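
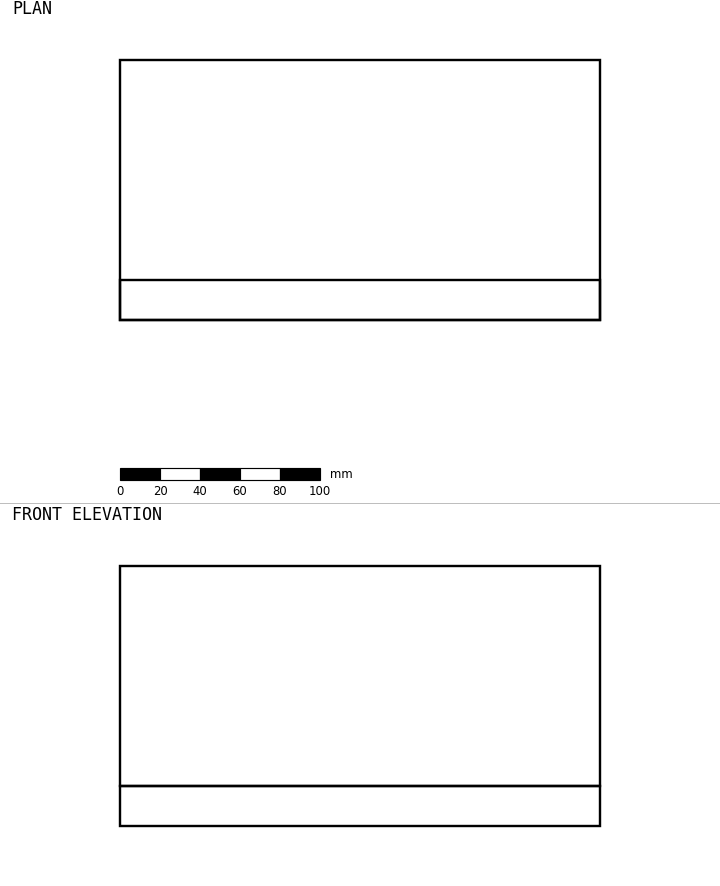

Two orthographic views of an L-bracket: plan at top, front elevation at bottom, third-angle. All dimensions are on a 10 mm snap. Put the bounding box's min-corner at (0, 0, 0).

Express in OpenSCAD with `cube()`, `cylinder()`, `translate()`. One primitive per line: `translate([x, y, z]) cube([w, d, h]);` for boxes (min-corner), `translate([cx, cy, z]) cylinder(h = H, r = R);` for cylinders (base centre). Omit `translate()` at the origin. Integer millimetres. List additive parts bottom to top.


cube([240, 130, 20]);
translate([0, 0, 20]) cube([240, 20, 110]);


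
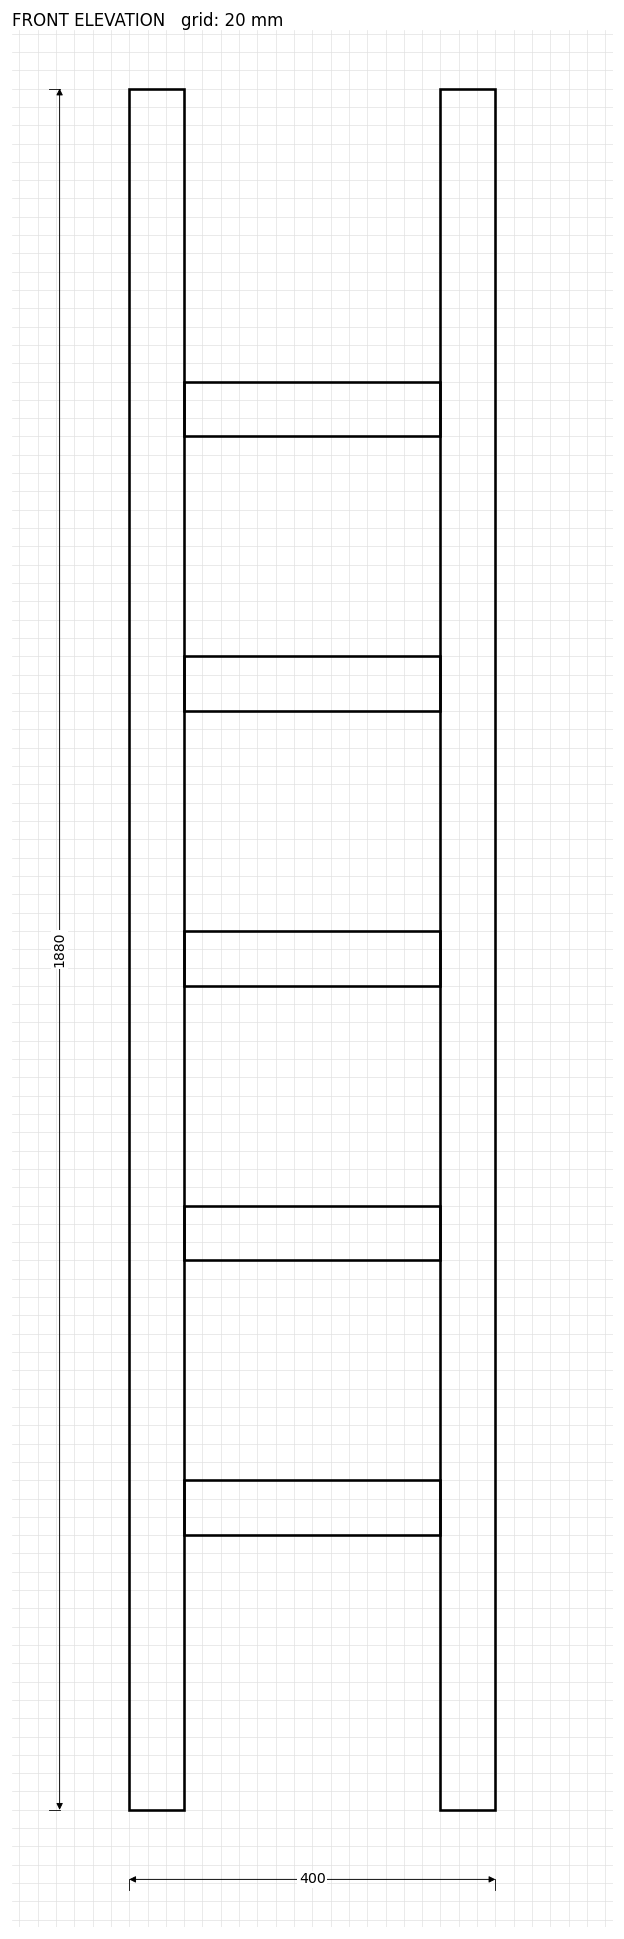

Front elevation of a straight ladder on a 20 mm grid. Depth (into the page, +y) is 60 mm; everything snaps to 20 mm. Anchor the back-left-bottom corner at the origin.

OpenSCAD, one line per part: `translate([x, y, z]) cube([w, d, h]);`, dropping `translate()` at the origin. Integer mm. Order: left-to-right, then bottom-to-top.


cube([60, 60, 1880]);
translate([60, 0, 300]) cube([280, 60, 60]);
translate([60, 0, 600]) cube([280, 60, 60]);
translate([60, 0, 900]) cube([280, 60, 60]);
translate([60, 0, 1200]) cube([280, 60, 60]);
translate([60, 0, 1500]) cube([280, 60, 60]);
translate([340, 0, 0]) cube([60, 60, 1880]);


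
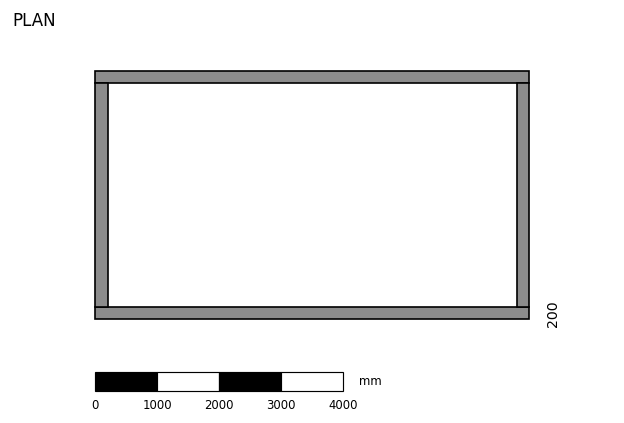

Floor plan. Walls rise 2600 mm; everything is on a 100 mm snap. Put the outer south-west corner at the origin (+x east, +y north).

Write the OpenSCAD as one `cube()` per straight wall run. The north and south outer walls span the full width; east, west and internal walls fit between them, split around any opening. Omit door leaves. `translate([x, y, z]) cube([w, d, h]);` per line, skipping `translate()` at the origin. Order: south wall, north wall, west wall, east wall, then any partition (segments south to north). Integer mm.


cube([7000, 200, 2600]);
translate([0, 3800, 0]) cube([7000, 200, 2600]);
translate([0, 200, 0]) cube([200, 3600, 2600]);
translate([6800, 200, 0]) cube([200, 3600, 2600]);


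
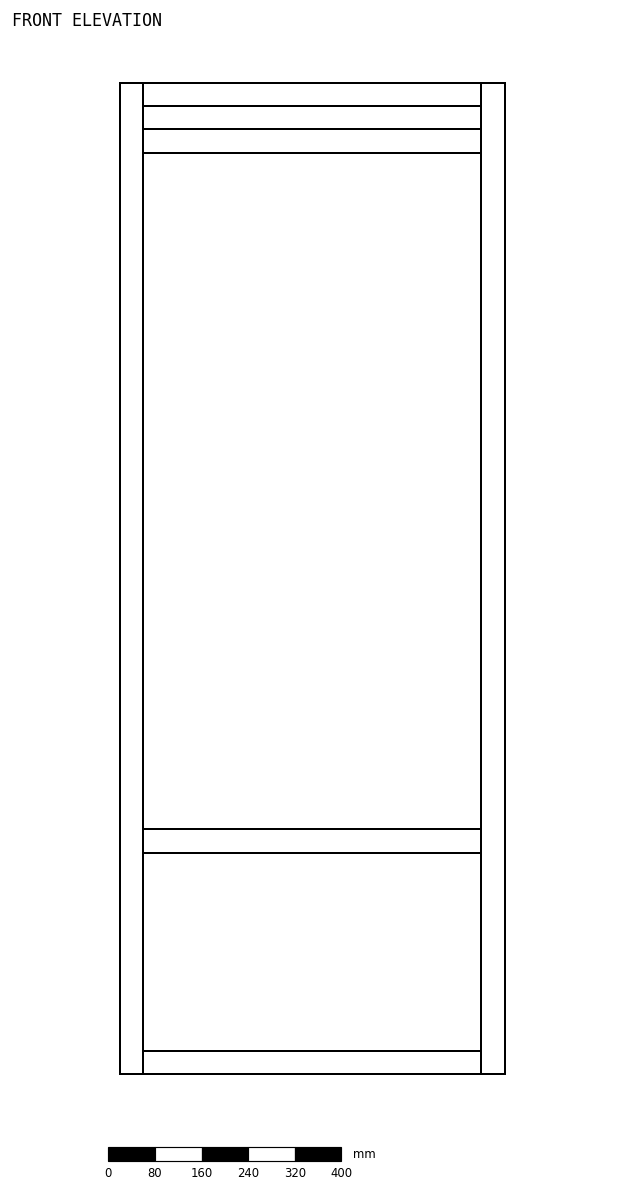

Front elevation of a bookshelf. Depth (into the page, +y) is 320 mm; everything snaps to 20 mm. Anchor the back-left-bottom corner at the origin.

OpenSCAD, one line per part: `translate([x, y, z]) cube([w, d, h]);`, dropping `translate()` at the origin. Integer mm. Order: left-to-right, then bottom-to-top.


cube([40, 320, 1700]);
translate([40, 0, 0]) cube([580, 320, 40]);
translate([40, 0, 380]) cube([580, 320, 40]);
translate([40, 0, 1580]) cube([580, 320, 40]);
translate([40, 0, 1660]) cube([580, 320, 40]);
translate([620, 0, 0]) cube([40, 320, 1700]);


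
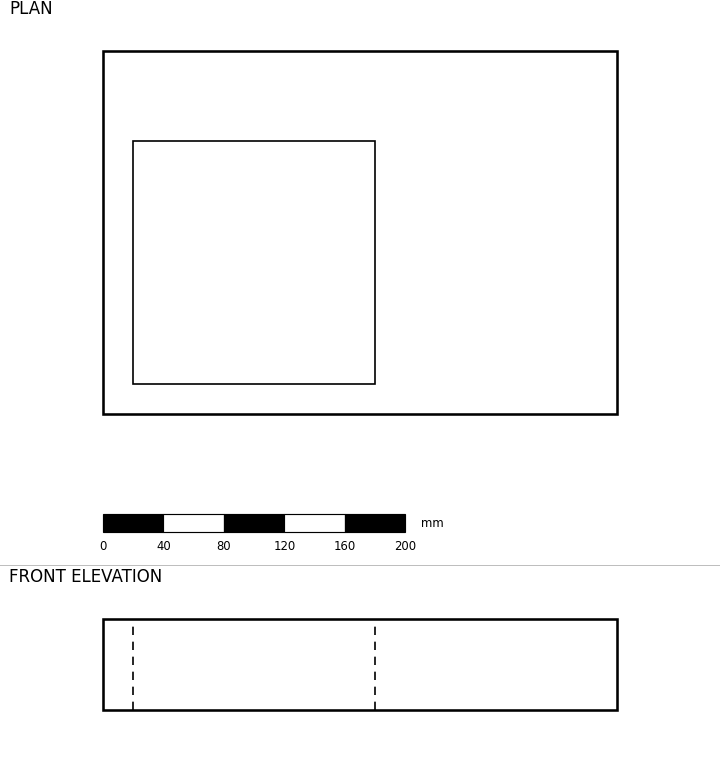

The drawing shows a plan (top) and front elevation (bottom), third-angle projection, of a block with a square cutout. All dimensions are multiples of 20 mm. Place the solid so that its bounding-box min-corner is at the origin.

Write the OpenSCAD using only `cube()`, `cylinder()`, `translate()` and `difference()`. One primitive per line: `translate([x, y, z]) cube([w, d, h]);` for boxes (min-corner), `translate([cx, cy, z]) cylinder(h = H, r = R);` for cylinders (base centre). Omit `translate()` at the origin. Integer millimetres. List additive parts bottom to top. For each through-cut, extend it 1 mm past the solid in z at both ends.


difference() {
  cube([340, 240, 60]);
  translate([20, 20, -1]) cube([160, 160, 62]);
}


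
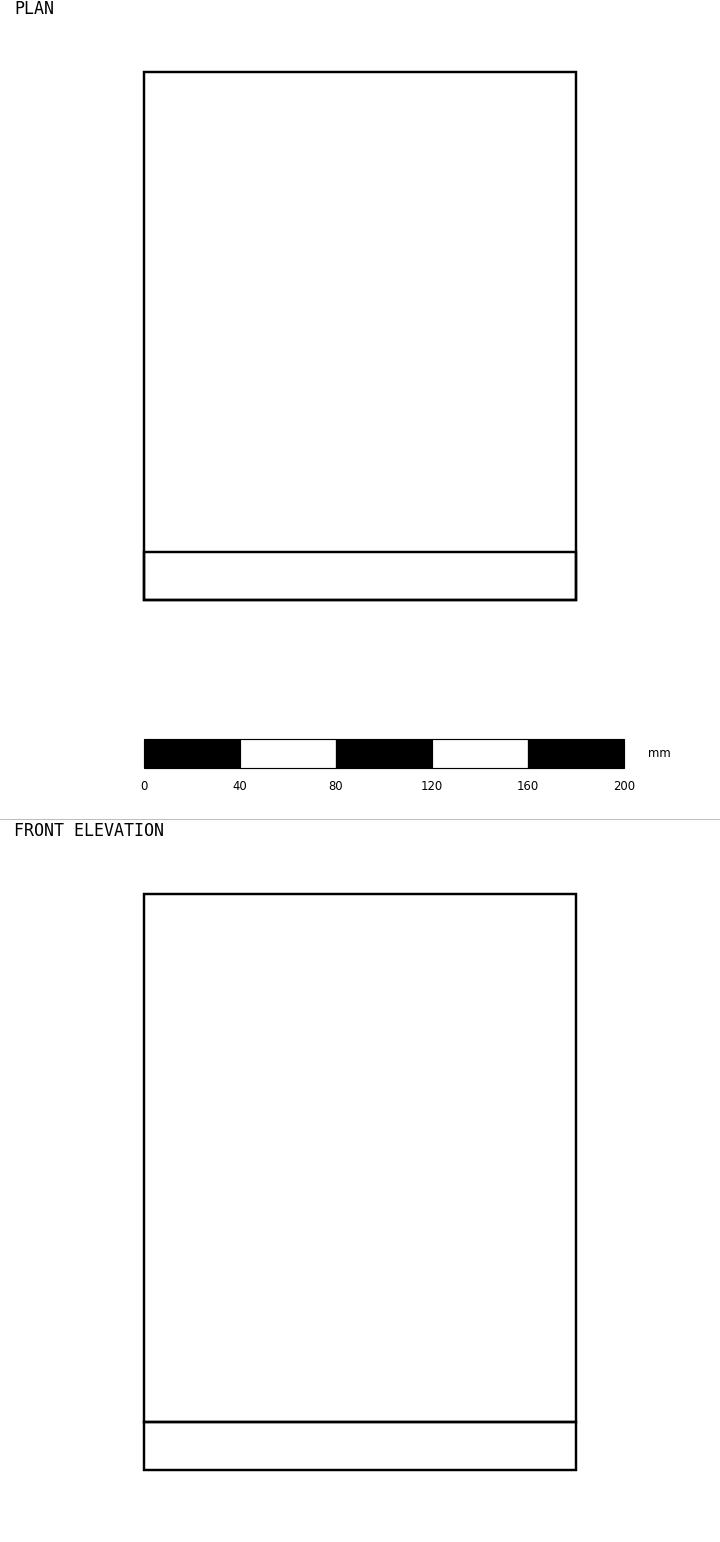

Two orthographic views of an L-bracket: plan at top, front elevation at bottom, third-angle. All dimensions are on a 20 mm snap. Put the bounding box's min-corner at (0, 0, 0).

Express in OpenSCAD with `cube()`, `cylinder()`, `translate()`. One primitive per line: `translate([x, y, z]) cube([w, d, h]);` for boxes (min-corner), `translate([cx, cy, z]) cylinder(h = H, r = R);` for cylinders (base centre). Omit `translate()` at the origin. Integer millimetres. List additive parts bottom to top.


cube([180, 220, 20]);
translate([0, 0, 20]) cube([180, 20, 220]);


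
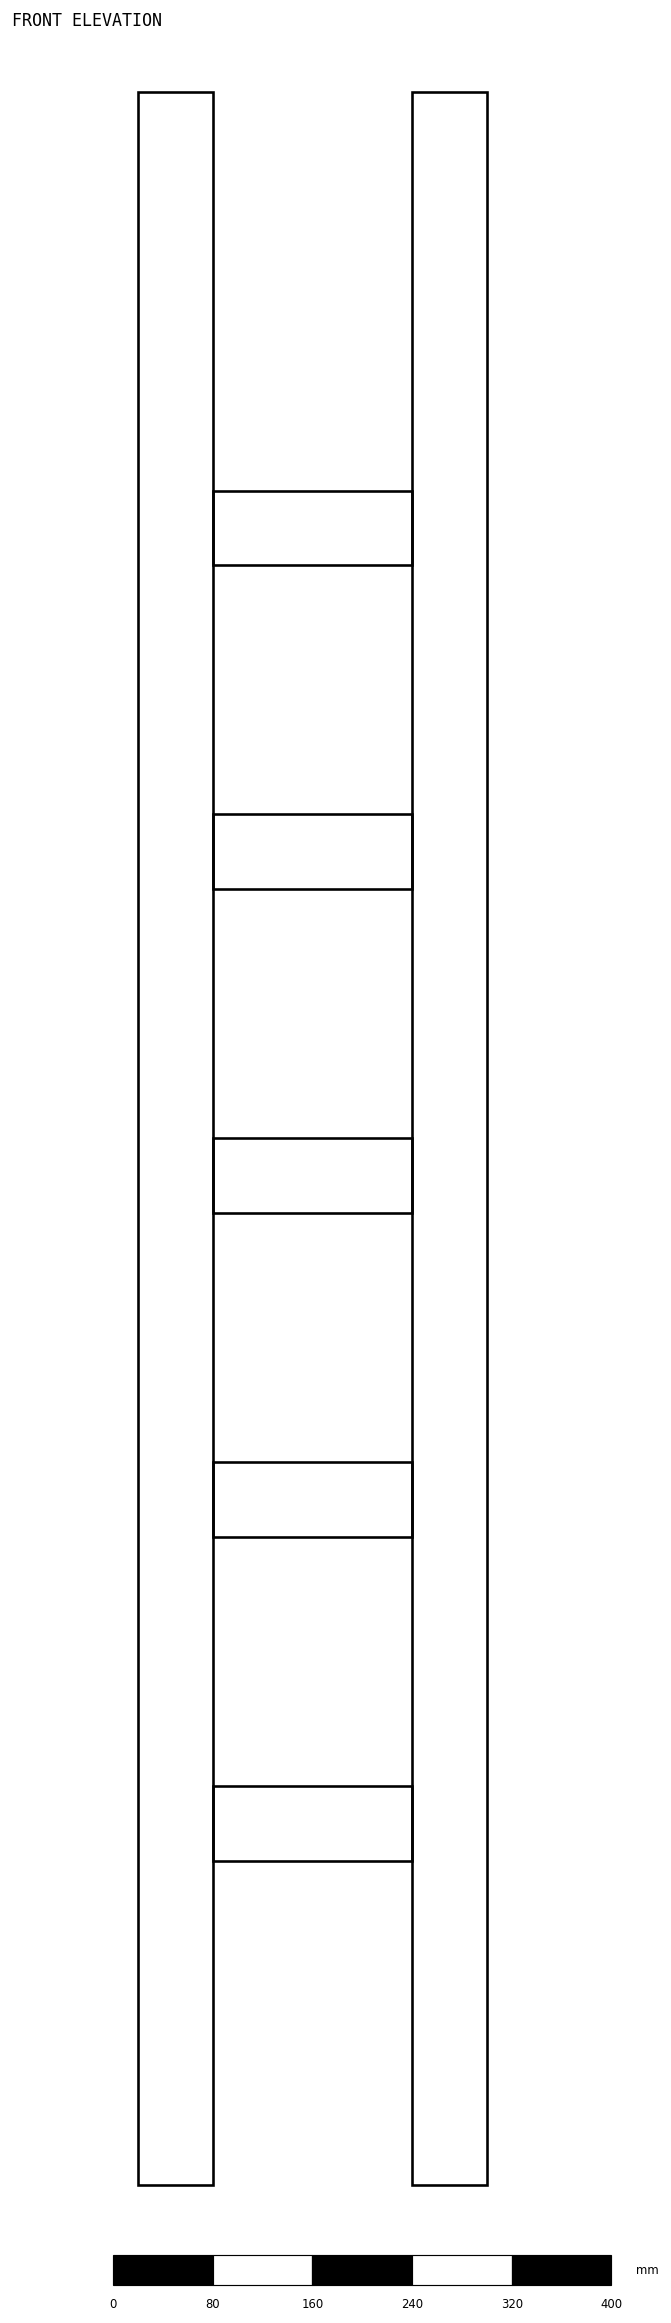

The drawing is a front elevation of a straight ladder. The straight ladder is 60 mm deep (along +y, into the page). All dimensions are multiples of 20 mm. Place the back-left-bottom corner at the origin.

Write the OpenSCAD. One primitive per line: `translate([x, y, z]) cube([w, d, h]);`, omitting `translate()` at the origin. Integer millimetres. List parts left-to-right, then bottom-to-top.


cube([60, 60, 1680]);
translate([60, 0, 260]) cube([160, 60, 60]);
translate([60, 0, 520]) cube([160, 60, 60]);
translate([60, 0, 780]) cube([160, 60, 60]);
translate([60, 0, 1040]) cube([160, 60, 60]);
translate([60, 0, 1300]) cube([160, 60, 60]);
translate([220, 0, 0]) cube([60, 60, 1680]);


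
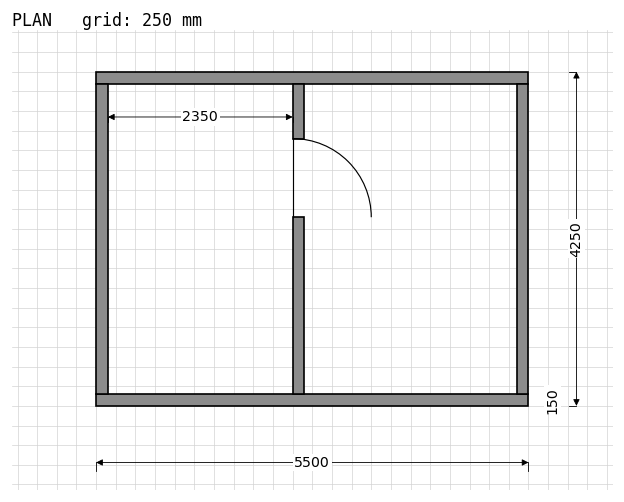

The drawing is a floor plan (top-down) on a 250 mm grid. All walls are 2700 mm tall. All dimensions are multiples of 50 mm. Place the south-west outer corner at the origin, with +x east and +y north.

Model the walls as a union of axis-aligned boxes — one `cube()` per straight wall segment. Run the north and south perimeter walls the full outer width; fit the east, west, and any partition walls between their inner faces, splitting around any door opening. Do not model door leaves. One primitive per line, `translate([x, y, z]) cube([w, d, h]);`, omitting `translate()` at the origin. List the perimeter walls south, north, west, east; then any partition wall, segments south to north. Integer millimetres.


cube([5500, 150, 2700]);
translate([0, 4100, 0]) cube([5500, 150, 2700]);
translate([0, 150, 0]) cube([150, 3950, 2700]);
translate([5350, 150, 0]) cube([150, 3950, 2700]);
translate([2500, 150, 0]) cube([150, 2250, 2700]);
translate([2500, 3400, 0]) cube([150, 700, 2700]);


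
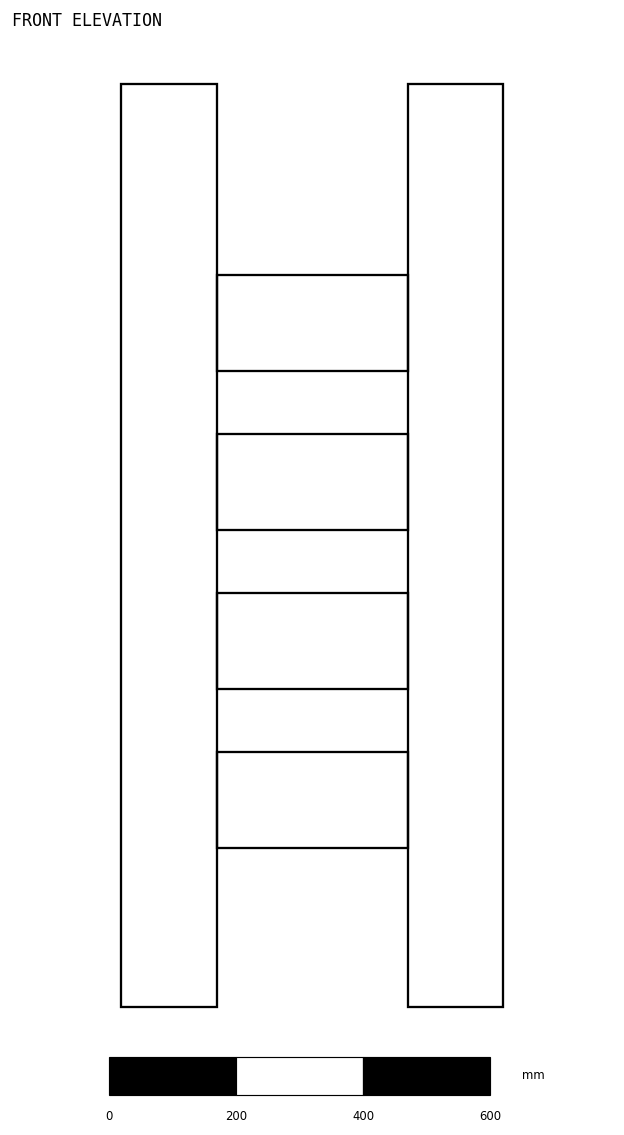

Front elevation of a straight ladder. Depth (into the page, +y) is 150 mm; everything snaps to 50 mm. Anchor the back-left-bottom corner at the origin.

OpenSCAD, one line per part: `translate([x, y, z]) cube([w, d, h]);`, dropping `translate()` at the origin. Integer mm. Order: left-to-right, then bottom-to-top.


cube([150, 150, 1450]);
translate([150, 0, 250]) cube([300, 150, 150]);
translate([150, 0, 500]) cube([300, 150, 150]);
translate([150, 0, 750]) cube([300, 150, 150]);
translate([150, 0, 1000]) cube([300, 150, 150]);
translate([450, 0, 0]) cube([150, 150, 1450]);


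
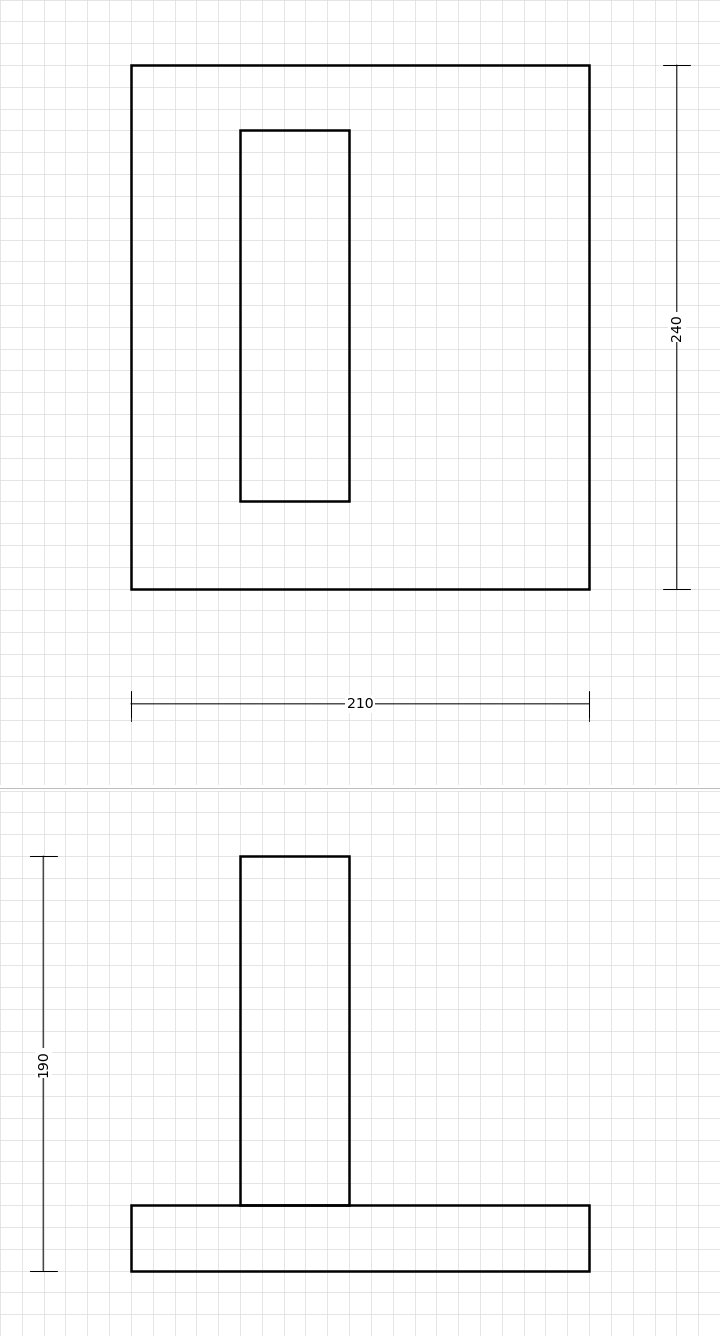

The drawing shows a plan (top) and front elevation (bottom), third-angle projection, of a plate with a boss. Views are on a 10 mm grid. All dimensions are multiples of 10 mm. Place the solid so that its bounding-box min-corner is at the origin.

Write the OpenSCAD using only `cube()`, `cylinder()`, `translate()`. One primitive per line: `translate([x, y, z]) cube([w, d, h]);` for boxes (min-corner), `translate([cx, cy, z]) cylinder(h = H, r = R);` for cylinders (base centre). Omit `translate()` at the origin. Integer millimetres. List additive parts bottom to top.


cube([210, 240, 30]);
translate([50, 40, 30]) cube([50, 170, 160]);


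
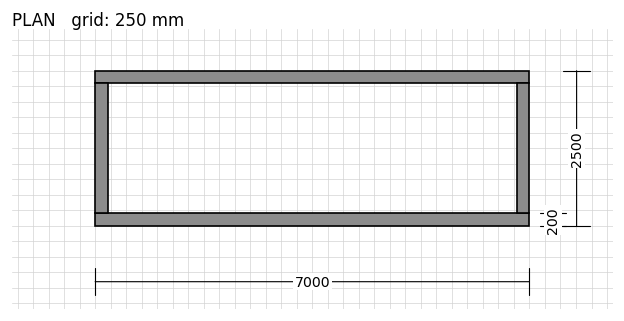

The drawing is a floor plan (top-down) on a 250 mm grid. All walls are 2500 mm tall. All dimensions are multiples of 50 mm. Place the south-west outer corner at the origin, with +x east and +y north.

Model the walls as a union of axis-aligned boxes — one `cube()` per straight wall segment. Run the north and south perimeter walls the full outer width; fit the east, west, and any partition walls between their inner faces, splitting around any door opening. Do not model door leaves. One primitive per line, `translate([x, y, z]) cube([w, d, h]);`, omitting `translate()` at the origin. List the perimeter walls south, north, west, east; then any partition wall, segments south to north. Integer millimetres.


cube([7000, 200, 2500]);
translate([0, 2300, 0]) cube([7000, 200, 2500]);
translate([0, 200, 0]) cube([200, 2100, 2500]);
translate([6800, 200, 0]) cube([200, 2100, 2500]);


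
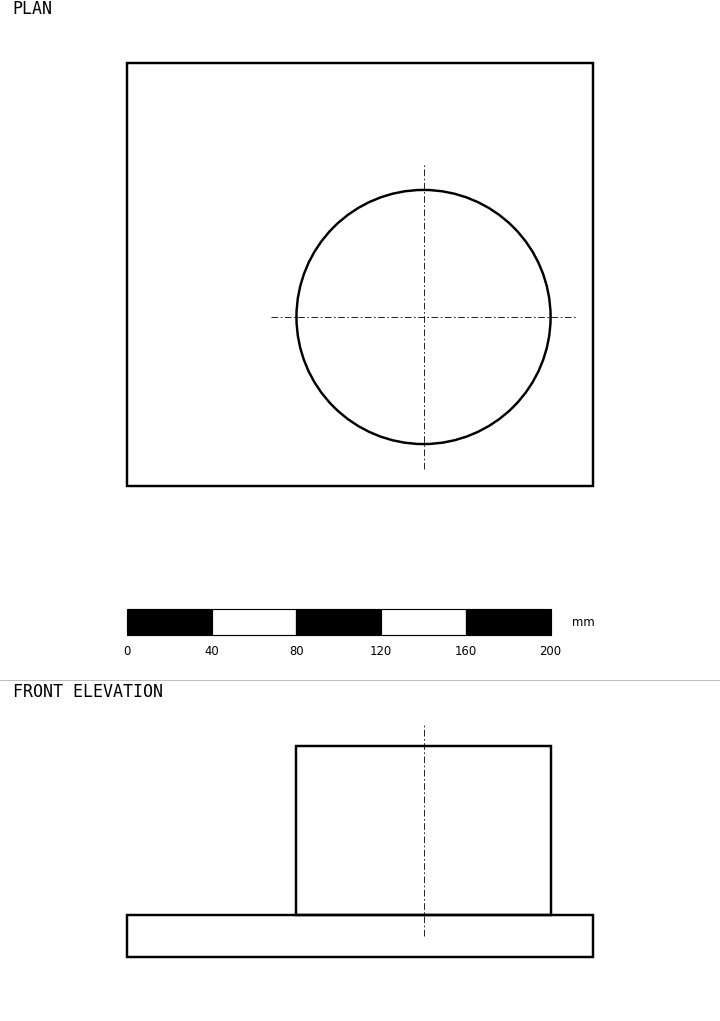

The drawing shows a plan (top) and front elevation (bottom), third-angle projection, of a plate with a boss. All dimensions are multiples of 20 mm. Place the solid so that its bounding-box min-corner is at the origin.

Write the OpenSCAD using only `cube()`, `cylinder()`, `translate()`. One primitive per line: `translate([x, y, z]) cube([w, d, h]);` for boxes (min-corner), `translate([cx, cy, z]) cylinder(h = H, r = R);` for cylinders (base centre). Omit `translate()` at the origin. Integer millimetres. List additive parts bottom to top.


cube([220, 200, 20]);
translate([140, 80, 20]) cylinder(h = 80, r = 60);


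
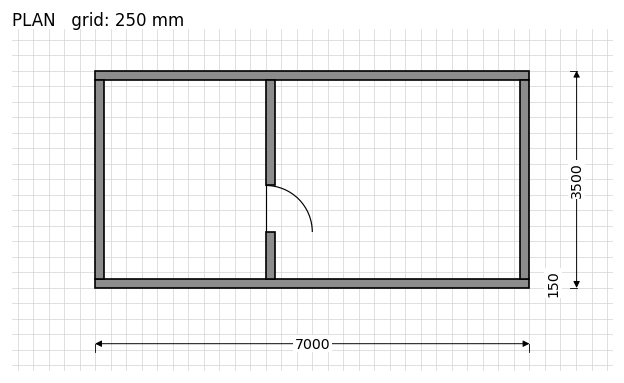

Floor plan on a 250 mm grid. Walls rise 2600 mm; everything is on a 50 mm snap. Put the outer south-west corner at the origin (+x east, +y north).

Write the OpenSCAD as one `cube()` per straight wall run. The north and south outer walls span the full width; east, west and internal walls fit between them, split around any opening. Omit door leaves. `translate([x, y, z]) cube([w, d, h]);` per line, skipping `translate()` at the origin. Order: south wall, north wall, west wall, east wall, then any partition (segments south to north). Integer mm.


cube([7000, 150, 2600]);
translate([0, 3350, 0]) cube([7000, 150, 2600]);
translate([0, 150, 0]) cube([150, 3200, 2600]);
translate([6850, 150, 0]) cube([150, 3200, 2600]);
translate([2750, 150, 0]) cube([150, 750, 2600]);
translate([2750, 1650, 0]) cube([150, 1700, 2600]);


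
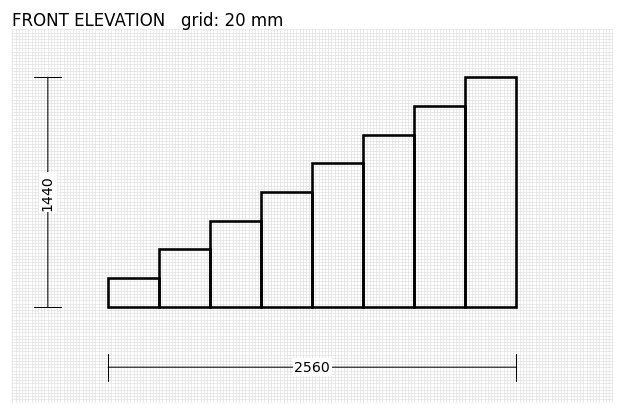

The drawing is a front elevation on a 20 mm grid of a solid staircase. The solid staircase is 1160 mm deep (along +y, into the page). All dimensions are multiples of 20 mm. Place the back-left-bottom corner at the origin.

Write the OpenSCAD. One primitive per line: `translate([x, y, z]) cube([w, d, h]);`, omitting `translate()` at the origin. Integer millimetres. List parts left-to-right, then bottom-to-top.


cube([320, 1160, 180]);
translate([320, 0, 0]) cube([320, 1160, 360]);
translate([640, 0, 0]) cube([320, 1160, 540]);
translate([960, 0, 0]) cube([320, 1160, 720]);
translate([1280, 0, 0]) cube([320, 1160, 900]);
translate([1600, 0, 0]) cube([320, 1160, 1080]);
translate([1920, 0, 0]) cube([320, 1160, 1260]);
translate([2240, 0, 0]) cube([320, 1160, 1440]);


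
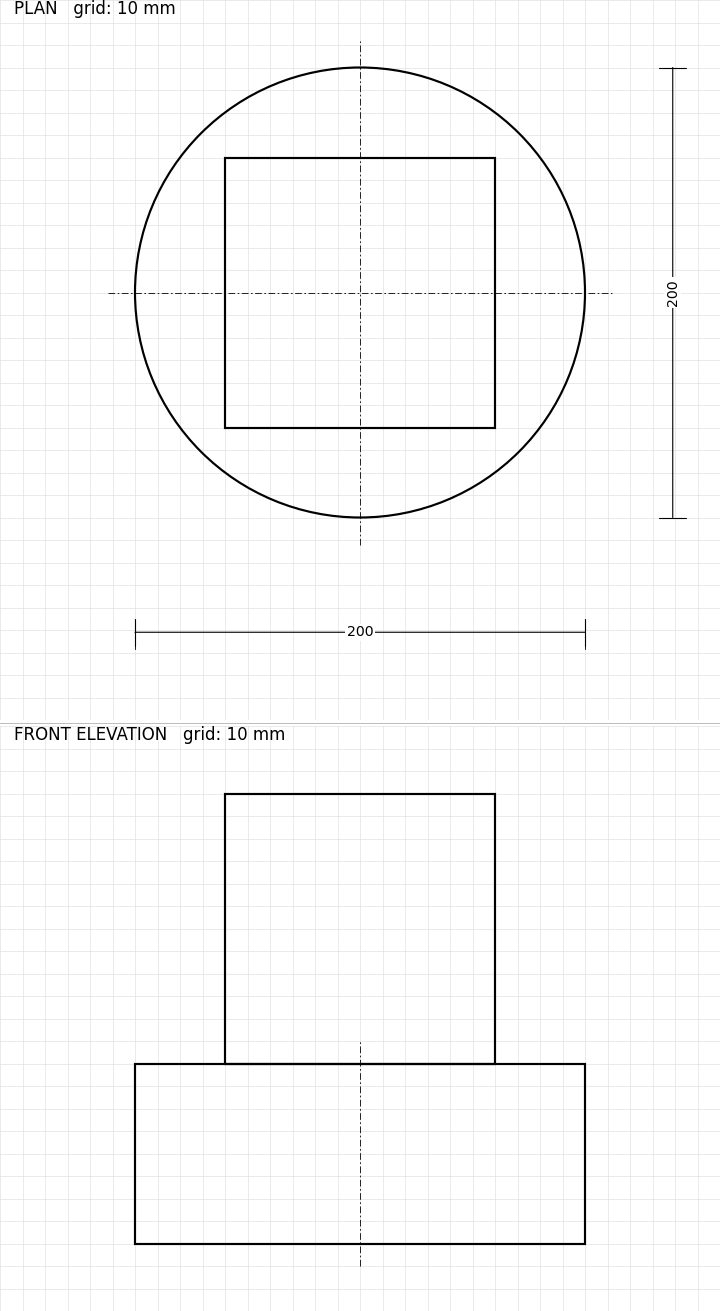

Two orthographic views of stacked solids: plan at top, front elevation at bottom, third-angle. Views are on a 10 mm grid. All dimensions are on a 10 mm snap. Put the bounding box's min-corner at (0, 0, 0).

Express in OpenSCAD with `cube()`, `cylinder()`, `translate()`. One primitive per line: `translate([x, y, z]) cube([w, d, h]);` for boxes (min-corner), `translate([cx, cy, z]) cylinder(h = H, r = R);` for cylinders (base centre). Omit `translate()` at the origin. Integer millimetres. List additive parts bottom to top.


translate([100, 100, 0]) cylinder(h = 80, r = 100);
translate([40, 40, 80]) cube([120, 120, 120]);


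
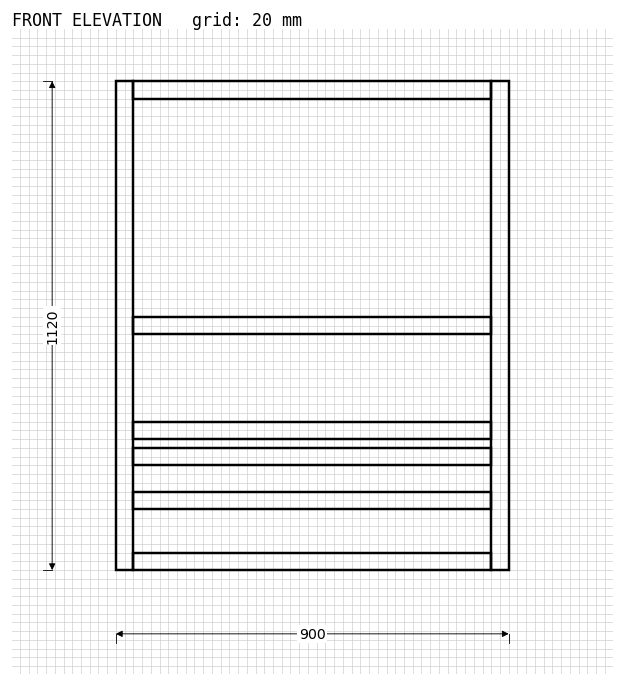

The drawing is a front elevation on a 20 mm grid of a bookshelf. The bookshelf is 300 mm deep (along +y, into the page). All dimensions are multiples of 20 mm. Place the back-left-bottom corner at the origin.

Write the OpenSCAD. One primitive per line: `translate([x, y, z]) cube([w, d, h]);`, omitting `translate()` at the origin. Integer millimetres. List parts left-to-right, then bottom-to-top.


cube([40, 300, 1120]);
translate([40, 0, 0]) cube([820, 300, 40]);
translate([40, 0, 140]) cube([820, 300, 40]);
translate([40, 0, 240]) cube([820, 300, 40]);
translate([40, 0, 300]) cube([820, 300, 40]);
translate([40, 0, 540]) cube([820, 300, 40]);
translate([40, 0, 1080]) cube([820, 300, 40]);
translate([860, 0, 0]) cube([40, 300, 1120]);


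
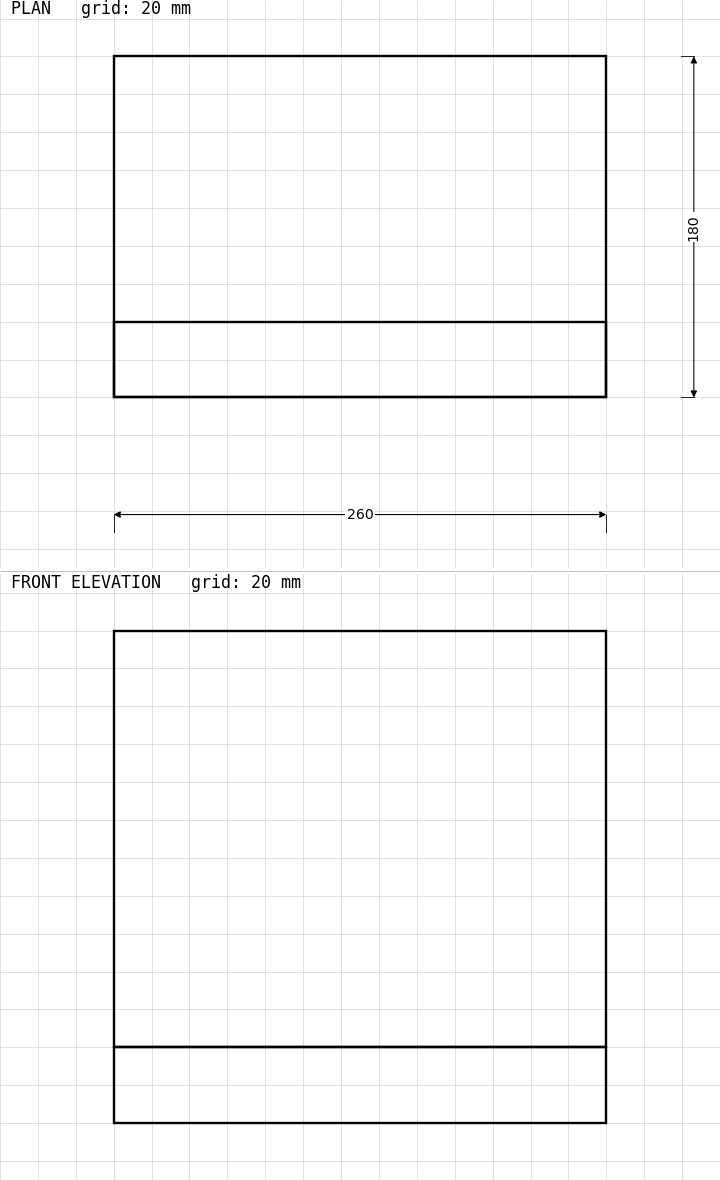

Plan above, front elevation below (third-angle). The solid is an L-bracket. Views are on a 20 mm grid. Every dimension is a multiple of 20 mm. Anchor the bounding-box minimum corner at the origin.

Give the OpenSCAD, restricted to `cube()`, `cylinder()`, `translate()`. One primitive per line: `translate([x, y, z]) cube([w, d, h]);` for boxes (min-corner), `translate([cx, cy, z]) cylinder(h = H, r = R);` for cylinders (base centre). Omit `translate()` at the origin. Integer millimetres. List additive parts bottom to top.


cube([260, 180, 40]);
translate([0, 0, 40]) cube([260, 40, 220]);


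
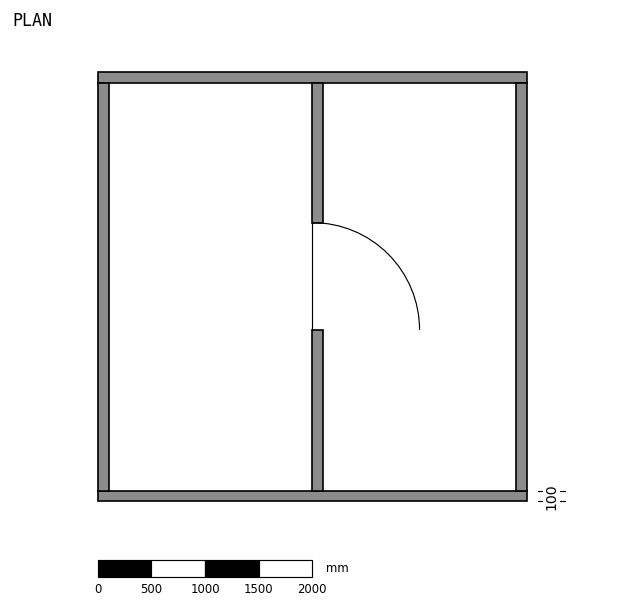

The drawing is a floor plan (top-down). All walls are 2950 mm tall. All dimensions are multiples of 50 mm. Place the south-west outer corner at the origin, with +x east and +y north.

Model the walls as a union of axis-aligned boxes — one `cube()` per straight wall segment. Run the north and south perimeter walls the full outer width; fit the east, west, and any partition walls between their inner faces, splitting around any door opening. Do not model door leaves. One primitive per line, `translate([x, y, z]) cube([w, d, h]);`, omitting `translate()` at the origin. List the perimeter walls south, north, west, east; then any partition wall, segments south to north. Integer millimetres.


cube([4000, 100, 2950]);
translate([0, 3900, 0]) cube([4000, 100, 2950]);
translate([0, 100, 0]) cube([100, 3800, 2950]);
translate([3900, 100, 0]) cube([100, 3800, 2950]);
translate([2000, 100, 0]) cube([100, 1500, 2950]);
translate([2000, 2600, 0]) cube([100, 1300, 2950]);


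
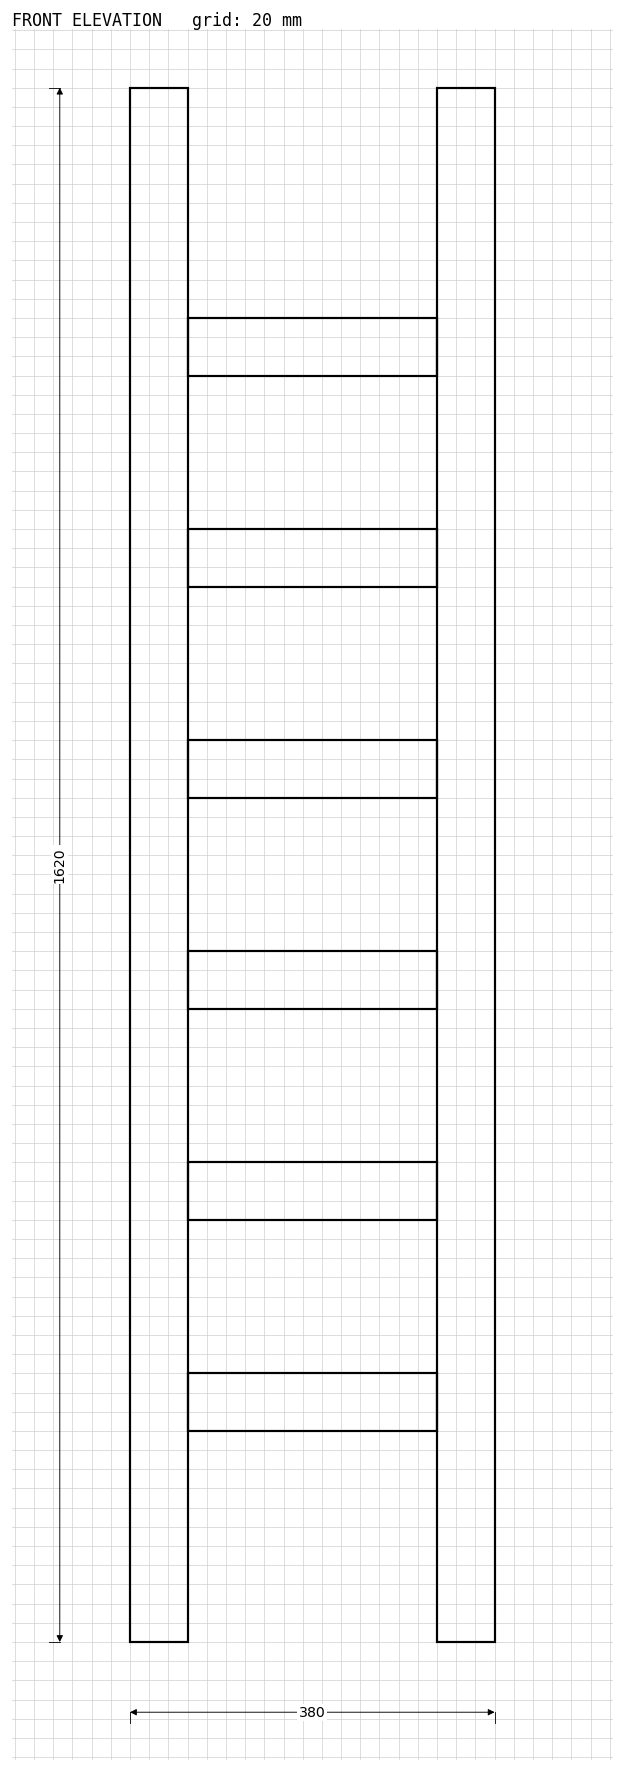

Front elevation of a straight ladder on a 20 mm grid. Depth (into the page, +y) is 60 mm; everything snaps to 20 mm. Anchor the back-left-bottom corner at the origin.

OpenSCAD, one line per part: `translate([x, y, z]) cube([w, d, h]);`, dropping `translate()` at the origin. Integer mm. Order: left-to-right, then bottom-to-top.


cube([60, 60, 1620]);
translate([60, 0, 220]) cube([260, 60, 60]);
translate([60, 0, 440]) cube([260, 60, 60]);
translate([60, 0, 660]) cube([260, 60, 60]);
translate([60, 0, 880]) cube([260, 60, 60]);
translate([60, 0, 1100]) cube([260, 60, 60]);
translate([60, 0, 1320]) cube([260, 60, 60]);
translate([320, 0, 0]) cube([60, 60, 1620]);


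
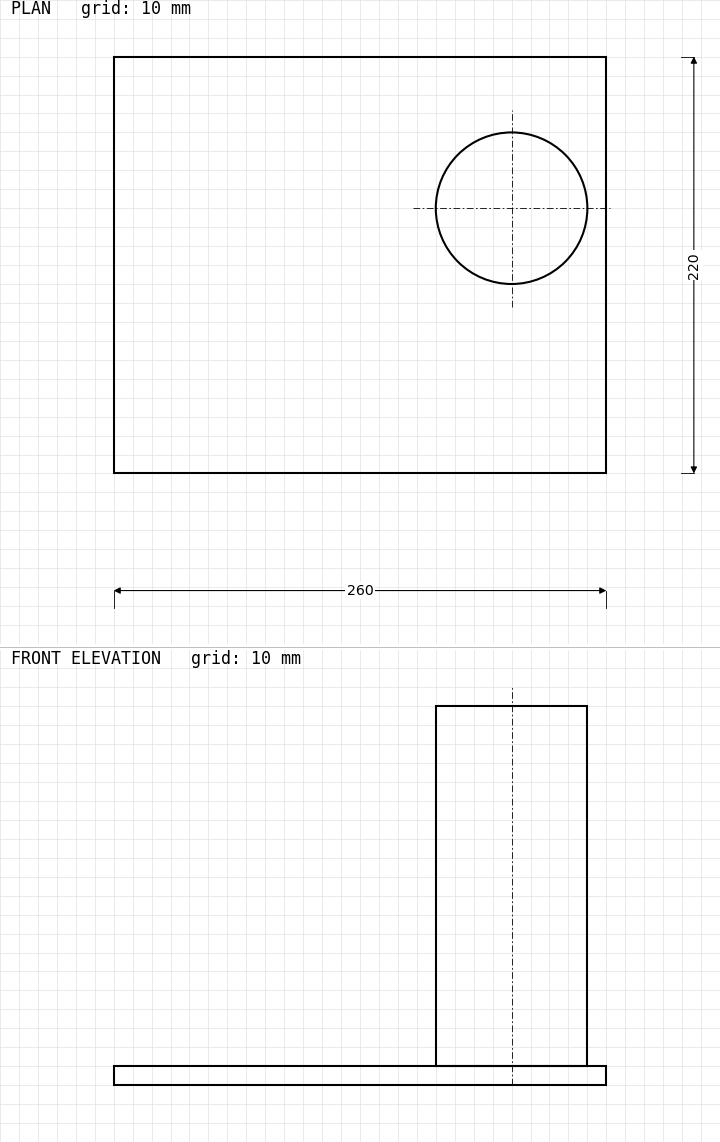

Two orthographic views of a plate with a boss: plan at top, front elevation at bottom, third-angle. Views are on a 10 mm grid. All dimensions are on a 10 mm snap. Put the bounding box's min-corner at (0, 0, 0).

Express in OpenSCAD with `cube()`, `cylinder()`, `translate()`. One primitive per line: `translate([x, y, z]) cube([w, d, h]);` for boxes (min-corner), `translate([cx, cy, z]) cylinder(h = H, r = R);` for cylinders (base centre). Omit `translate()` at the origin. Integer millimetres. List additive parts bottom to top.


cube([260, 220, 10]);
translate([210, 140, 10]) cylinder(h = 190, r = 40);


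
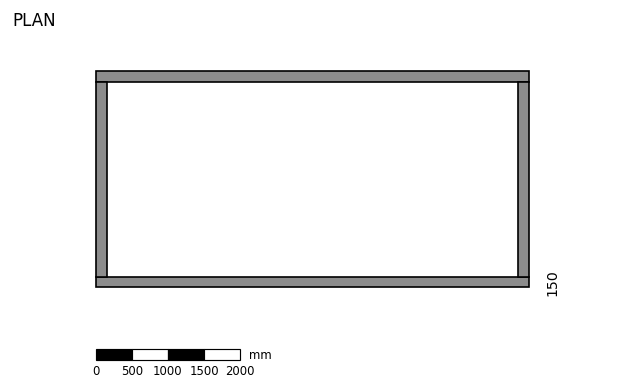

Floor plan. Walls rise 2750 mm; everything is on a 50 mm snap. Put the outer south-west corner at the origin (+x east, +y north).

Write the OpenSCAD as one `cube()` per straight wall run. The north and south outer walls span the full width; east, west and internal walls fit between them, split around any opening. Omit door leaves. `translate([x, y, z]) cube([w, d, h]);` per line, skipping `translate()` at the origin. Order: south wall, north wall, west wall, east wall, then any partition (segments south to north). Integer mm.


cube([6000, 150, 2750]);
translate([0, 2850, 0]) cube([6000, 150, 2750]);
translate([0, 150, 0]) cube([150, 2700, 2750]);
translate([5850, 150, 0]) cube([150, 2700, 2750]);


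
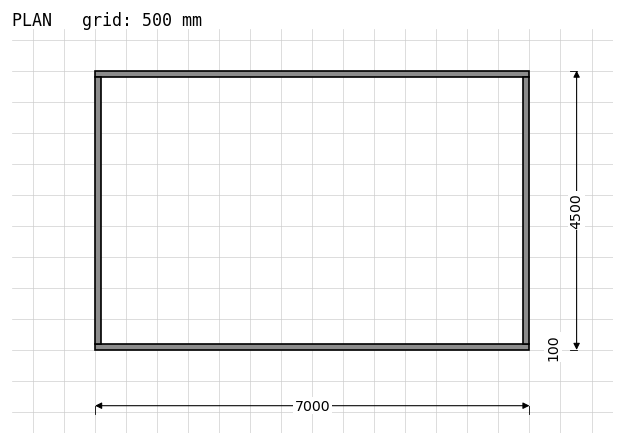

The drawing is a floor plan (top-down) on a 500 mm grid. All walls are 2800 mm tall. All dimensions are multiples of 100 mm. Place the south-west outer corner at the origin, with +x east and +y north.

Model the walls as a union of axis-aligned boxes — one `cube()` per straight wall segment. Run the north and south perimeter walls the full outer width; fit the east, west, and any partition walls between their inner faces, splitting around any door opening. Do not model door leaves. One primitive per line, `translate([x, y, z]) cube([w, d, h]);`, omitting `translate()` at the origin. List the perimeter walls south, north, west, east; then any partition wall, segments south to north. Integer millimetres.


cube([7000, 100, 2800]);
translate([0, 4400, 0]) cube([7000, 100, 2800]);
translate([0, 100, 0]) cube([100, 4300, 2800]);
translate([6900, 100, 0]) cube([100, 4300, 2800]);


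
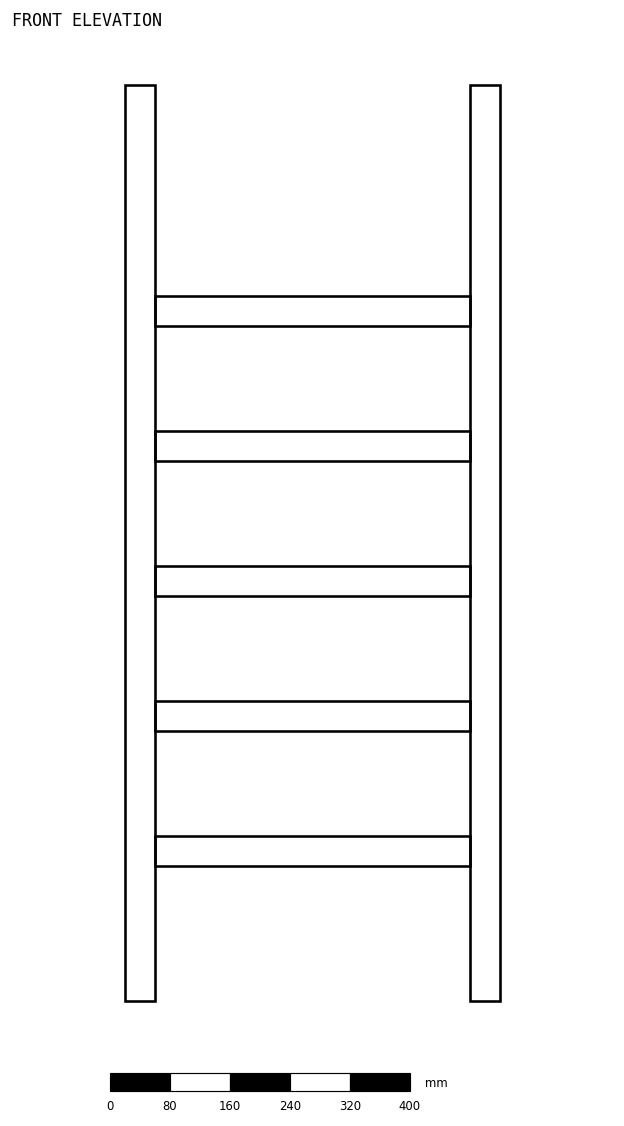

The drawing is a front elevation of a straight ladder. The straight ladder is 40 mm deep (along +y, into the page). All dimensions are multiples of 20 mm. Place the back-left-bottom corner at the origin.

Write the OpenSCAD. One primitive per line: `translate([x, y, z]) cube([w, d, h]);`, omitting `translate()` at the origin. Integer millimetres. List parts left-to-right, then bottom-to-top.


cube([40, 40, 1220]);
translate([40, 0, 180]) cube([420, 40, 40]);
translate([40, 0, 360]) cube([420, 40, 40]);
translate([40, 0, 540]) cube([420, 40, 40]);
translate([40, 0, 720]) cube([420, 40, 40]);
translate([40, 0, 900]) cube([420, 40, 40]);
translate([460, 0, 0]) cube([40, 40, 1220]);


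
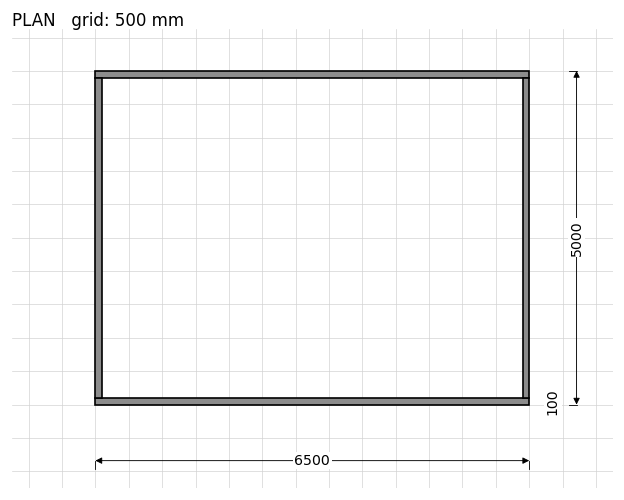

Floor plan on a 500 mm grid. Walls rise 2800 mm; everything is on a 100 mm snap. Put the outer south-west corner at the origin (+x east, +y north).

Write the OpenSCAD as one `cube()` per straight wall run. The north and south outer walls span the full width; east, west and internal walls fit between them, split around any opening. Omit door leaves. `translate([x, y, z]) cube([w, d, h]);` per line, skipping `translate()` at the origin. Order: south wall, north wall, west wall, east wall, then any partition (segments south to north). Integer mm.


cube([6500, 100, 2800]);
translate([0, 4900, 0]) cube([6500, 100, 2800]);
translate([0, 100, 0]) cube([100, 4800, 2800]);
translate([6400, 100, 0]) cube([100, 4800, 2800]);


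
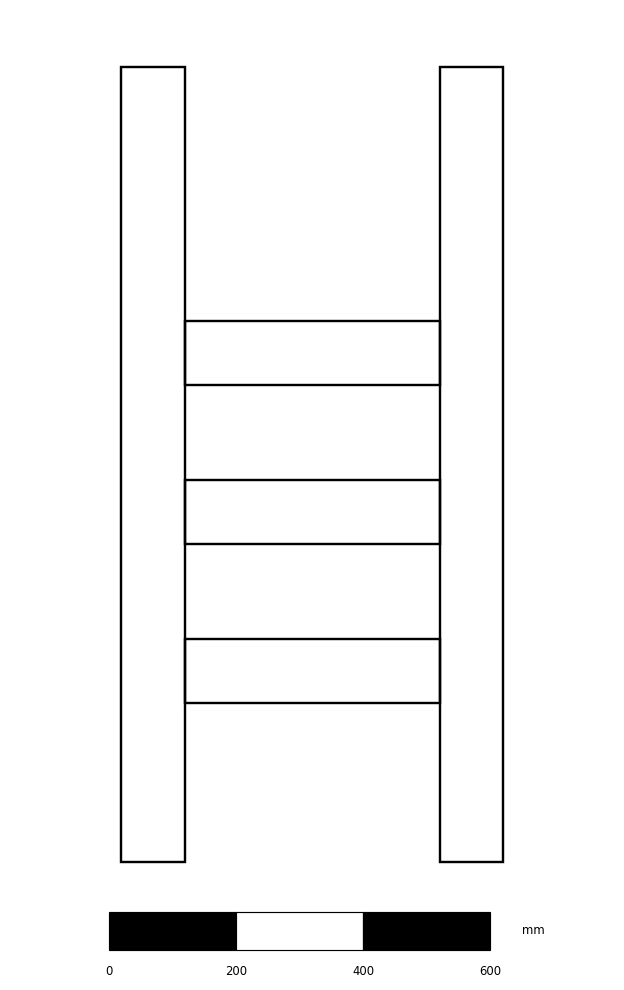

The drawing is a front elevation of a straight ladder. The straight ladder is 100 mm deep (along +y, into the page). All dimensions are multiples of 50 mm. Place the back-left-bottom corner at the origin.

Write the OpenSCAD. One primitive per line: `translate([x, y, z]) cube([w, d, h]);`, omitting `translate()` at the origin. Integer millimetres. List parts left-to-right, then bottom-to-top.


cube([100, 100, 1250]);
translate([100, 0, 250]) cube([400, 100, 100]);
translate([100, 0, 500]) cube([400, 100, 100]);
translate([100, 0, 750]) cube([400, 100, 100]);
translate([500, 0, 0]) cube([100, 100, 1250]);


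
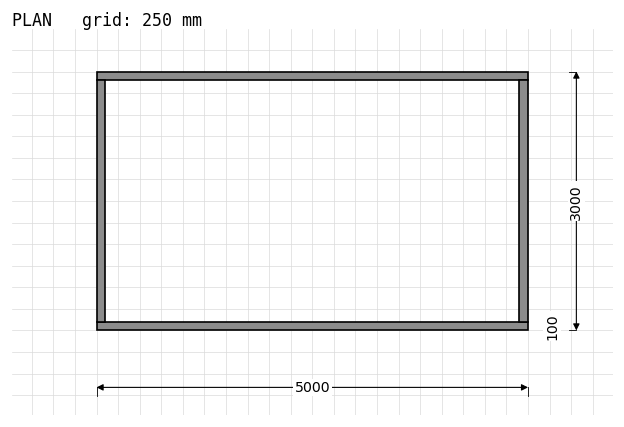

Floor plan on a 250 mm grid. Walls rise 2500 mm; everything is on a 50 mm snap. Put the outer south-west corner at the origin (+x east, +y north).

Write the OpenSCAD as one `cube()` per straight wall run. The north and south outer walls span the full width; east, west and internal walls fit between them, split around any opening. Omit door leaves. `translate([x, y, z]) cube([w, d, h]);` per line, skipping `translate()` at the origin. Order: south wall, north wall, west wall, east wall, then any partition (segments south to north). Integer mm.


cube([5000, 100, 2500]);
translate([0, 2900, 0]) cube([5000, 100, 2500]);
translate([0, 100, 0]) cube([100, 2800, 2500]);
translate([4900, 100, 0]) cube([100, 2800, 2500]);


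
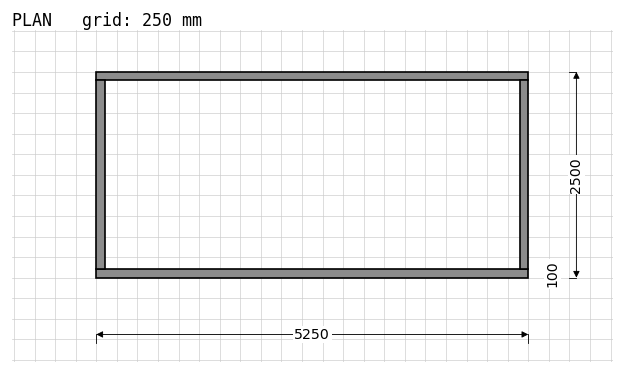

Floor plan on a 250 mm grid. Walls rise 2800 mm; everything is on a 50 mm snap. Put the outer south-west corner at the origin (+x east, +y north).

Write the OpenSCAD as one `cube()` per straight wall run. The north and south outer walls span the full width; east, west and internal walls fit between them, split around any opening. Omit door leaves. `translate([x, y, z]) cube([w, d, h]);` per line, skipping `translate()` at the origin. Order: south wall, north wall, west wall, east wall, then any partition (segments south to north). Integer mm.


cube([5250, 100, 2800]);
translate([0, 2400, 0]) cube([5250, 100, 2800]);
translate([0, 100, 0]) cube([100, 2300, 2800]);
translate([5150, 100, 0]) cube([100, 2300, 2800]);


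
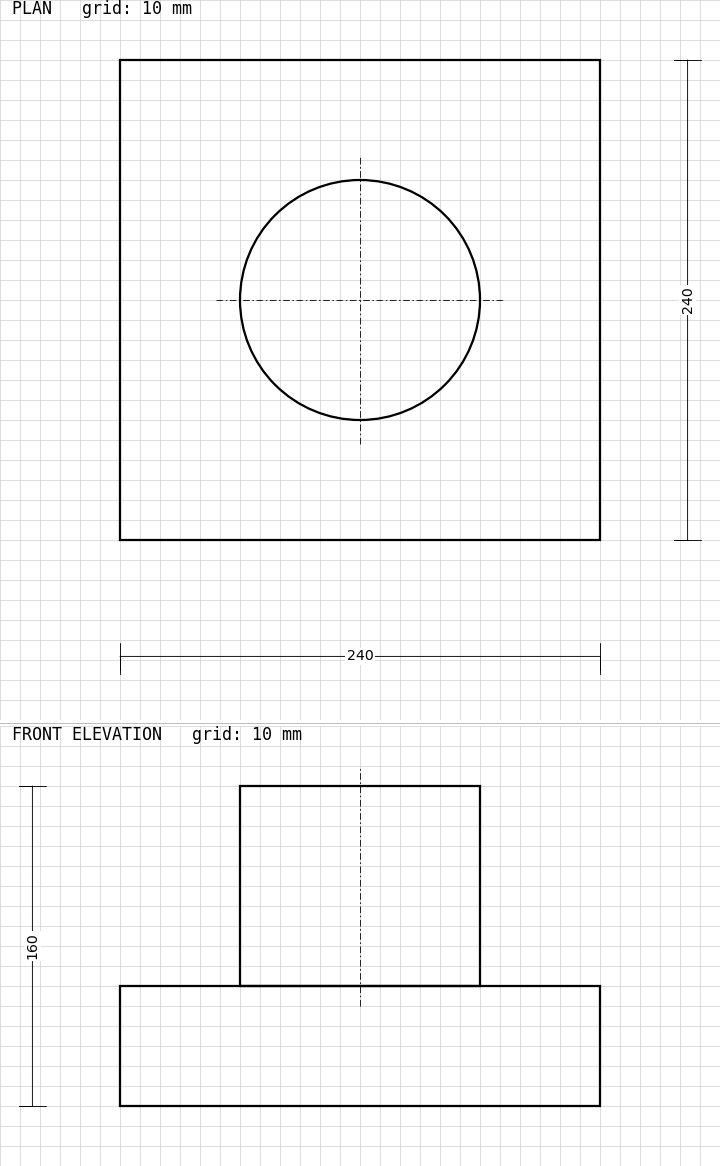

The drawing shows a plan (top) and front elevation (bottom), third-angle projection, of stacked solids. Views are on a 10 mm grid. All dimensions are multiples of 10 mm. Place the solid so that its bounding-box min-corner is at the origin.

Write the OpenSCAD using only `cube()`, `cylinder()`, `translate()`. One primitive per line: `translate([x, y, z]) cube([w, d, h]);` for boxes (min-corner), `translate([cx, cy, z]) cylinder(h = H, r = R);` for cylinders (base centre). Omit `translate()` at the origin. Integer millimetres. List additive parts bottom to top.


cube([240, 240, 60]);
translate([120, 120, 60]) cylinder(h = 100, r = 60);


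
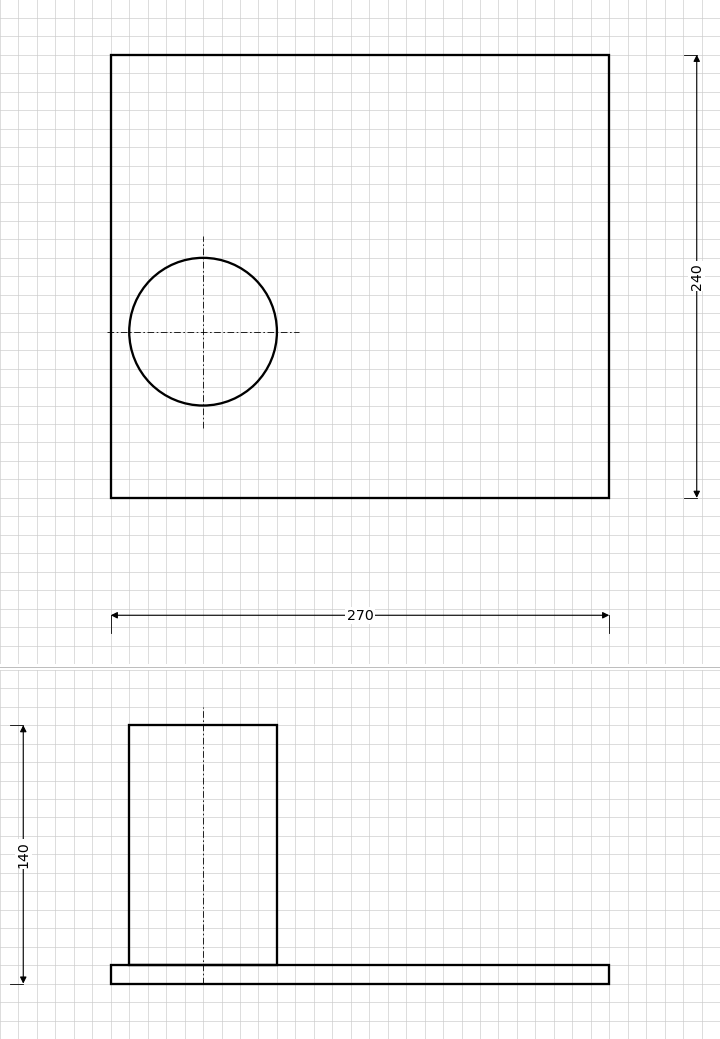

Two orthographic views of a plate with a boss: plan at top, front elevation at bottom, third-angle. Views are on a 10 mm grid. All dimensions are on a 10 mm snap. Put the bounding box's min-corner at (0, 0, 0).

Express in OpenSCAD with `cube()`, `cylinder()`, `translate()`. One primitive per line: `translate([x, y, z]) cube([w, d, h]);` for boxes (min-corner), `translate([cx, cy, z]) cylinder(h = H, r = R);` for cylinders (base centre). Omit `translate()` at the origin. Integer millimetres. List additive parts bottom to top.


cube([270, 240, 10]);
translate([50, 90, 10]) cylinder(h = 130, r = 40);


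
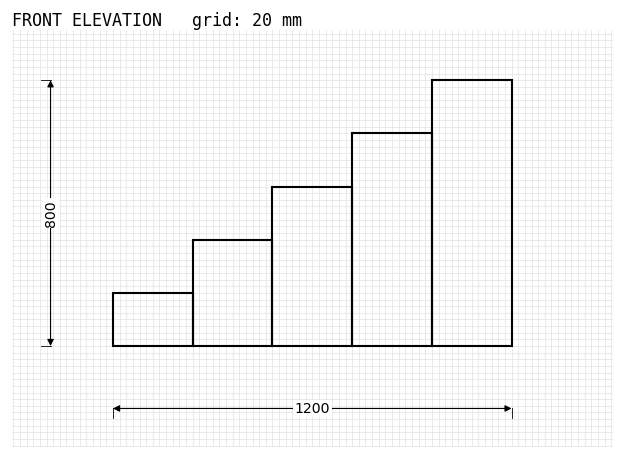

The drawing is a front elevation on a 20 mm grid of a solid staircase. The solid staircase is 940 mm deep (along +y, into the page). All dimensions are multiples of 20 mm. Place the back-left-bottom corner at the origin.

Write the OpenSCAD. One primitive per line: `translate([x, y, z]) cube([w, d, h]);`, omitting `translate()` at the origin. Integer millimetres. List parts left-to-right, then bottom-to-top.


cube([240, 940, 160]);
translate([240, 0, 0]) cube([240, 940, 320]);
translate([480, 0, 0]) cube([240, 940, 480]);
translate([720, 0, 0]) cube([240, 940, 640]);
translate([960, 0, 0]) cube([240, 940, 800]);


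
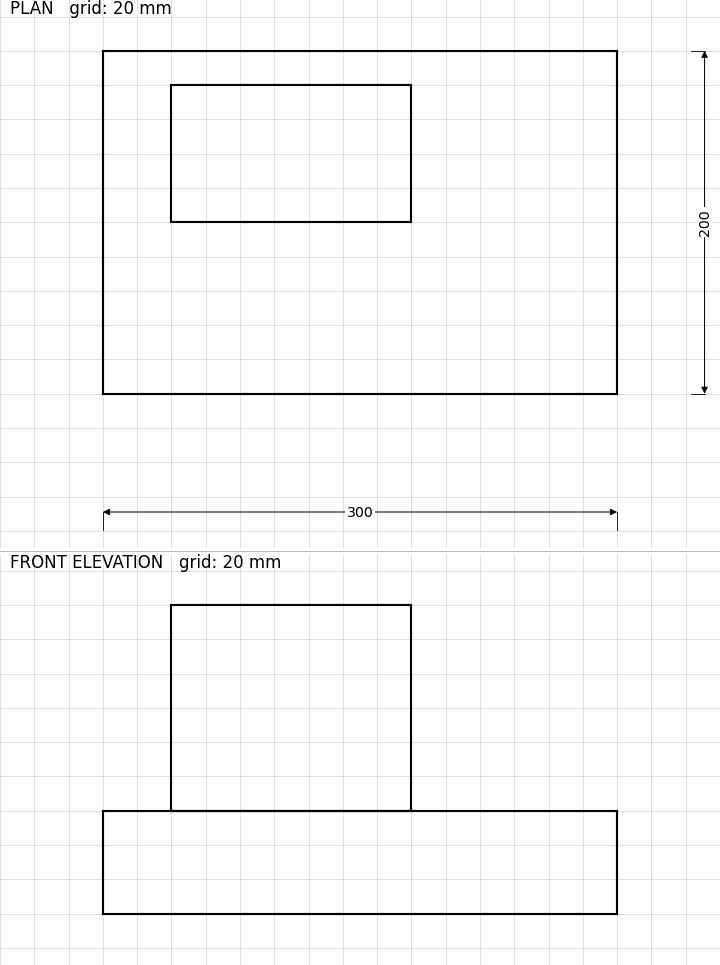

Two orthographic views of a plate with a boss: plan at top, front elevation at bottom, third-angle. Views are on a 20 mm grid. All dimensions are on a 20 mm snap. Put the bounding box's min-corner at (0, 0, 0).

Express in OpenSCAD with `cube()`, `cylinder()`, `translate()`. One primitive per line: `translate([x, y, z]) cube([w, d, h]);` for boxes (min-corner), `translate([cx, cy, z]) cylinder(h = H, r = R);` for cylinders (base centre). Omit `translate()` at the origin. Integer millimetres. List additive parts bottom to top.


cube([300, 200, 60]);
translate([40, 100, 60]) cube([140, 80, 120]);


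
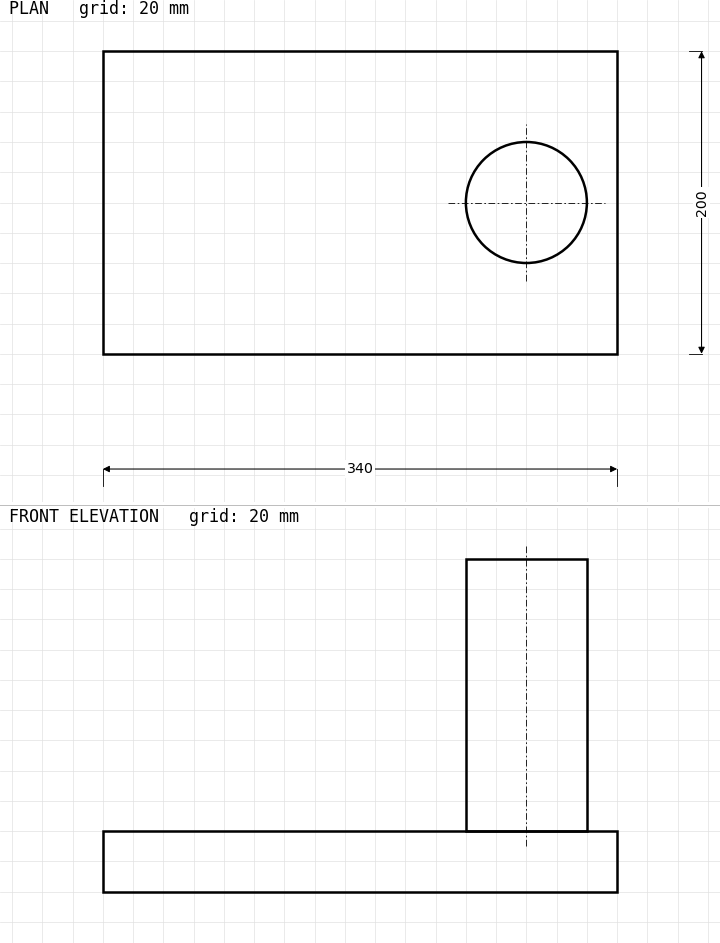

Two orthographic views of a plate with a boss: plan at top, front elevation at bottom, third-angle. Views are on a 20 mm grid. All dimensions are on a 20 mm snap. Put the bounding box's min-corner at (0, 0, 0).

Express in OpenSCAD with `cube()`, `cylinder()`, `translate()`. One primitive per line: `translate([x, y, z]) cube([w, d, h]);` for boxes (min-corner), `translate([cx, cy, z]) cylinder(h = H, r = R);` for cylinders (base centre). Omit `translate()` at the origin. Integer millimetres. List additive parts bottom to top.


cube([340, 200, 40]);
translate([280, 100, 40]) cylinder(h = 180, r = 40);


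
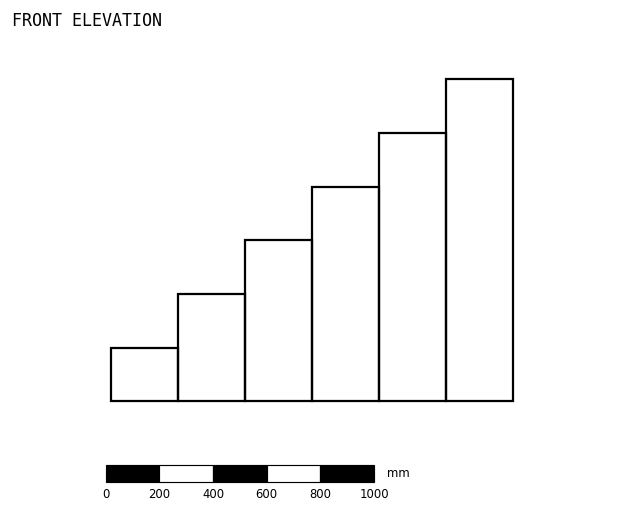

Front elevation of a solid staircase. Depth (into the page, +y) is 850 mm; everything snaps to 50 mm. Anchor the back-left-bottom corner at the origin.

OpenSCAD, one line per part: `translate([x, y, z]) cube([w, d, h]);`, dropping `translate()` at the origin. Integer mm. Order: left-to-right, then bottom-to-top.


cube([250, 850, 200]);
translate([250, 0, 0]) cube([250, 850, 400]);
translate([500, 0, 0]) cube([250, 850, 600]);
translate([750, 0, 0]) cube([250, 850, 800]);
translate([1000, 0, 0]) cube([250, 850, 1000]);
translate([1250, 0, 0]) cube([250, 850, 1200]);


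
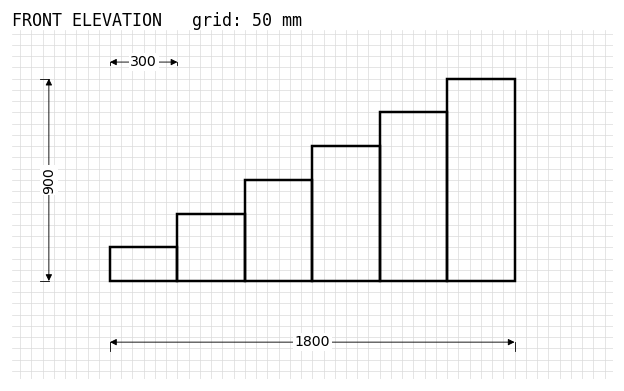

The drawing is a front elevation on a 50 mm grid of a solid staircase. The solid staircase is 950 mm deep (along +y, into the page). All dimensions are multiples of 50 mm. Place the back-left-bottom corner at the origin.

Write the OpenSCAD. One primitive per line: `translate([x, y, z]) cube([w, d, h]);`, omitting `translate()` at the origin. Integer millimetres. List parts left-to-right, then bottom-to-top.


cube([300, 950, 150]);
translate([300, 0, 0]) cube([300, 950, 300]);
translate([600, 0, 0]) cube([300, 950, 450]);
translate([900, 0, 0]) cube([300, 950, 600]);
translate([1200, 0, 0]) cube([300, 950, 750]);
translate([1500, 0, 0]) cube([300, 950, 900]);


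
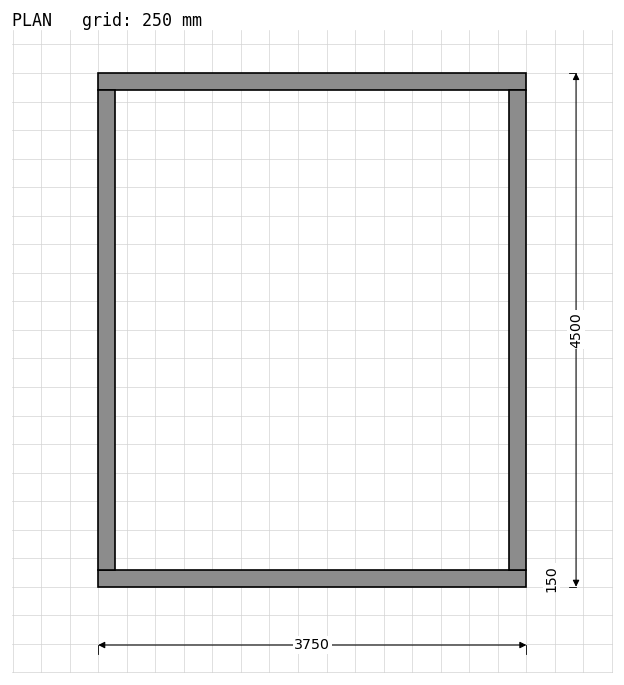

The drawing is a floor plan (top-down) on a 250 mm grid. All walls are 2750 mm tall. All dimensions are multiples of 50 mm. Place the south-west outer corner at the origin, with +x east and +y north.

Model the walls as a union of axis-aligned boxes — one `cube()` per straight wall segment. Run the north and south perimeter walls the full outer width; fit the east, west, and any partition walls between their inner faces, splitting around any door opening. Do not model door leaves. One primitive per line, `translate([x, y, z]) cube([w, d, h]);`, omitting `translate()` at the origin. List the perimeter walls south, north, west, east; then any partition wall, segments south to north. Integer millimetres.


cube([3750, 150, 2750]);
translate([0, 4350, 0]) cube([3750, 150, 2750]);
translate([0, 150, 0]) cube([150, 4200, 2750]);
translate([3600, 150, 0]) cube([150, 4200, 2750]);


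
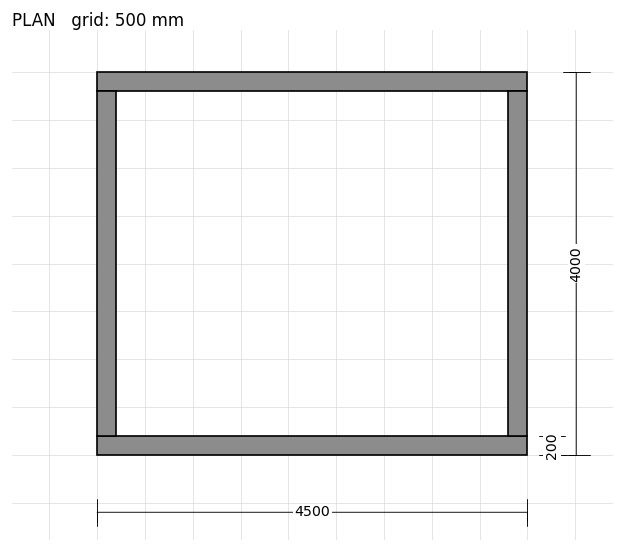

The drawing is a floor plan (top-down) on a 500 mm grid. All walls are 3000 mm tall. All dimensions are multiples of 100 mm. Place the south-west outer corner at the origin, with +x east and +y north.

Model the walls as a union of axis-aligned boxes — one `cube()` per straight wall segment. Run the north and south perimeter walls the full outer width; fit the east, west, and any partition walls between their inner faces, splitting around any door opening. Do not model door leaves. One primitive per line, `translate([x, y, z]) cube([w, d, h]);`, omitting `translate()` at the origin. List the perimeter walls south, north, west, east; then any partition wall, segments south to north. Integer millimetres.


cube([4500, 200, 3000]);
translate([0, 3800, 0]) cube([4500, 200, 3000]);
translate([0, 200, 0]) cube([200, 3600, 3000]);
translate([4300, 200, 0]) cube([200, 3600, 3000]);


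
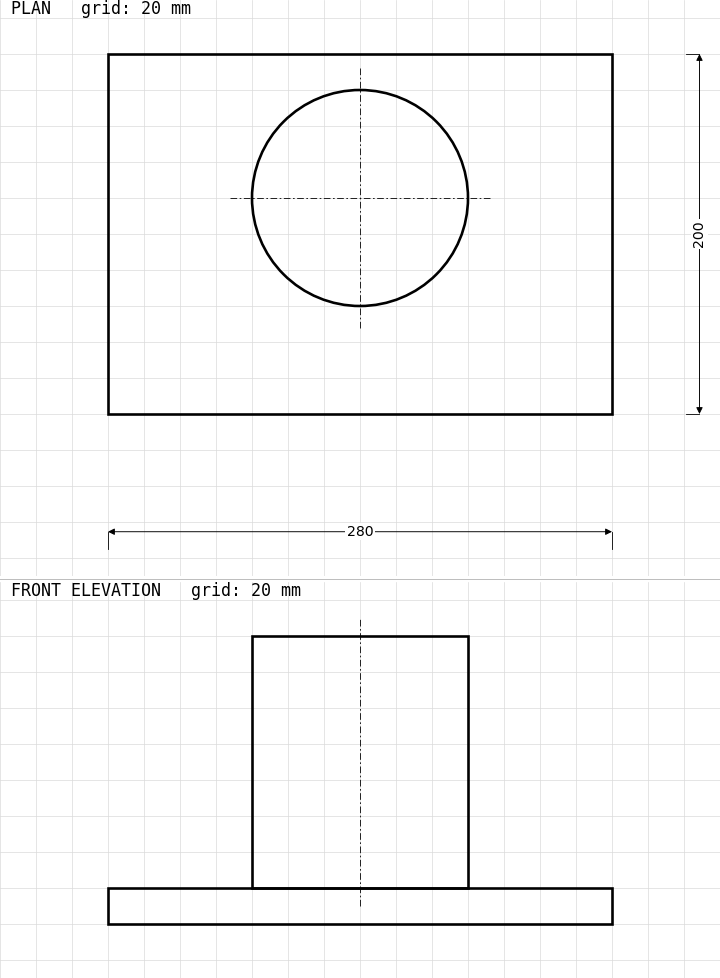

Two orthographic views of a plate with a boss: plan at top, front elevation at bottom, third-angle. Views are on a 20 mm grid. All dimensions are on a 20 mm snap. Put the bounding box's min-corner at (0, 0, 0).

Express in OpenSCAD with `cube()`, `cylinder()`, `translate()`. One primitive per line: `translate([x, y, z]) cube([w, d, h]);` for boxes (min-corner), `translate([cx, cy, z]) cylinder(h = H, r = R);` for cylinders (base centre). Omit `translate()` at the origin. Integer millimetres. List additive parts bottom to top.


cube([280, 200, 20]);
translate([140, 120, 20]) cylinder(h = 140, r = 60);
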